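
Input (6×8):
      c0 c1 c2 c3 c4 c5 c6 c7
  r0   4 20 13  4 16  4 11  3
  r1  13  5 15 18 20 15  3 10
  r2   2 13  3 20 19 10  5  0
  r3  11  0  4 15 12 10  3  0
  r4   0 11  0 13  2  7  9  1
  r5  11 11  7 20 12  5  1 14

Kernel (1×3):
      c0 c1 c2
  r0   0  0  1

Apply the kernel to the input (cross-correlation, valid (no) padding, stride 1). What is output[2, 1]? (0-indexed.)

The receptive field on the input at this output position is [13 3 20]. Elementwise product with the kernel and sum: 20·1.

20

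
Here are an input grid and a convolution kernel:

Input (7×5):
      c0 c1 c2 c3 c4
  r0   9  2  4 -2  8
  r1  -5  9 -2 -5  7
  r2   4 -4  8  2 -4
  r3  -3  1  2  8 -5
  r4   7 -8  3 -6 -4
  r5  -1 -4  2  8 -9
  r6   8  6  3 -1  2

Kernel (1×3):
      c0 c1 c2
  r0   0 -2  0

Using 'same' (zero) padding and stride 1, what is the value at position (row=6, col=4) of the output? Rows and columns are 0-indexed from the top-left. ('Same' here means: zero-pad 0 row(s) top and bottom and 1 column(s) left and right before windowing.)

The receptive field on the zero-padded input at this output position is [-1 2 0]. Elementwise product with the kernel and sum: 2·-2.

-4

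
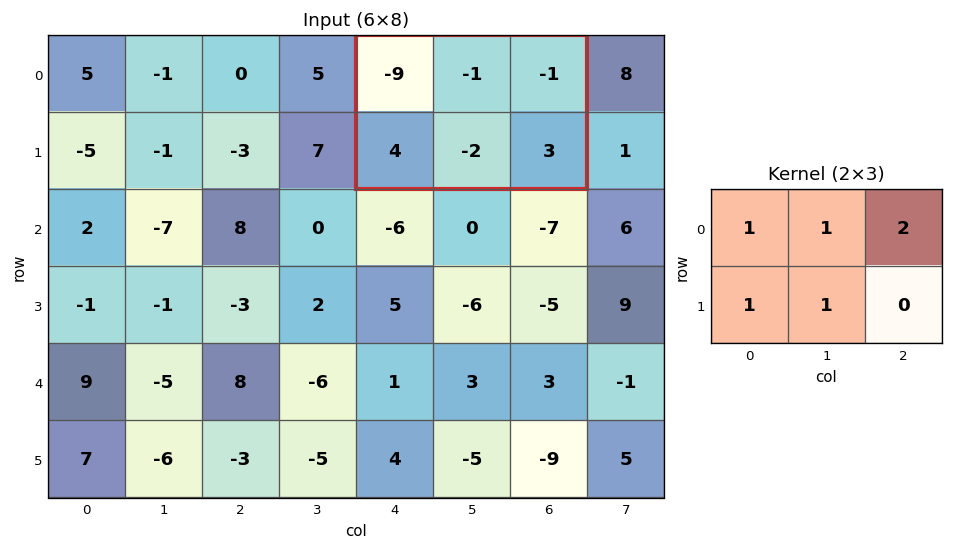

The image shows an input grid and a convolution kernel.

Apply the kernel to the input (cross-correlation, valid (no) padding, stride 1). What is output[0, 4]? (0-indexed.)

The receptive field on the input at this output position is [-9 -1 -1 / 4 -2 3]. Elementwise product with the kernel and sum: -9·1 + -1·1 + -1·2 + 4·1 + -2·1.

-10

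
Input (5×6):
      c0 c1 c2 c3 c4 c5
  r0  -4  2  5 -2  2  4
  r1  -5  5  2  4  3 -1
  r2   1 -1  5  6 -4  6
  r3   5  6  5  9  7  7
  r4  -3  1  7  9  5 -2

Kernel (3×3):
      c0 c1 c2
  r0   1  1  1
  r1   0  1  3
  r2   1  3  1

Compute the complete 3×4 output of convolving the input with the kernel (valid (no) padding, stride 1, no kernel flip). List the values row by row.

17 39 37 4
44 64 42 57
33 73 76 58

Output[0,0]: The receptive field on the input at this output position is [-4 2 5 / -5 5 2 / 1 -1 5]. Elementwise product with the kernel and sum: -4·1 + 2·1 + 5·1 + 5·1 + 2·3 + 1·1 + -1·3 + 5·1.
Output[0,1]: The receptive field on the input at this output position is [2 5 -2 / 5 2 4 / -1 5 6]. Elementwise product with the kernel and sum: 2·1 + 5·1 + -2·1 + 2·1 + 4·3 + -1·1 + 5·3 + 6·1.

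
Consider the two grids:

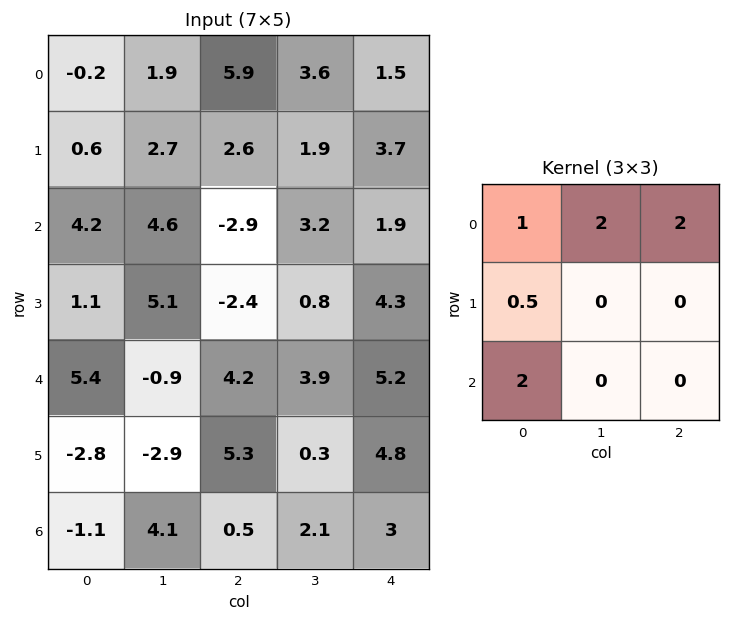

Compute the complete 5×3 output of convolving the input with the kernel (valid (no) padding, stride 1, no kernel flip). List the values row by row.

24.1 31.45 11.6
15.5 24.2 7.55
18.95 5.95 14.5
3.6 -4.35 20.5
8.4 22.05 26.05

Output[0,0]: The receptive field on the input at this output position is [-0.2 1.9 5.9 / 0.6 2.7 2.6 / 4.2 4.6 -2.9]. Elementwise product with the kernel and sum: -0.2·1 + 1.9·2 + 5.9·2 + 0.6·0.5 + 4.2·2.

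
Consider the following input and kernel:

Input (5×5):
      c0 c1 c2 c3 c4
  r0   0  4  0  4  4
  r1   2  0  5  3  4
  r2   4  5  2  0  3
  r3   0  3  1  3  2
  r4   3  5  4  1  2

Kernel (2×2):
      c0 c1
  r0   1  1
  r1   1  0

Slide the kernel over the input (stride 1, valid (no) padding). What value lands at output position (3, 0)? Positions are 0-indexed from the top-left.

6

The receptive field on the input at this output position is [0 3 / 3 5]. Elementwise product with the kernel and sum: 0·1 + 3·1 + 3·1.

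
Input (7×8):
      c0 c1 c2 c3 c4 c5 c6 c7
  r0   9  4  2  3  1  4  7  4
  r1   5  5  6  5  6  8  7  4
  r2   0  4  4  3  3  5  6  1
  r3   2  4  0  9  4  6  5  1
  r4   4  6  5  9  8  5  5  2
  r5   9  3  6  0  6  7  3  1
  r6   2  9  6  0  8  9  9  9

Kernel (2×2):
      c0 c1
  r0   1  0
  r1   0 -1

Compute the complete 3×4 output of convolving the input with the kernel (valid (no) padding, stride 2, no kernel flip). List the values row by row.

Output[0,0]: The receptive field on the input at this output position is [9 4 / 5 5]. Elementwise product with the kernel and sum: 9·1 + 5·-1.
Output[0,1]: The receptive field on the input at this output position is [2 3 / 6 5]. Elementwise product with the kernel and sum: 2·1 + 5·-1.

4 -3 -7 3
-4 -5 -3 5
1 5 1 4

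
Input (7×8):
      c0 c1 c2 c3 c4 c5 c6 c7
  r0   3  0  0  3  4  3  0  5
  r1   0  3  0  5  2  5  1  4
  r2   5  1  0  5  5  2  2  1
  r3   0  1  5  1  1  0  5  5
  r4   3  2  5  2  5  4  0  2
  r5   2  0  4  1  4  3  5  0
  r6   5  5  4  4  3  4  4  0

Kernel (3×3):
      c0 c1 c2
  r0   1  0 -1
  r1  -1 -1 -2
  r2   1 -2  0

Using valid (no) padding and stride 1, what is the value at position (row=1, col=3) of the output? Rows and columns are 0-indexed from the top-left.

The receptive field on the input at this output position is [5 2 5 / 5 5 2 / 1 1 0]. Elementwise product with the kernel and sum: 5·1 + 5·-1 + 5·-1 + 5·-1 + 2·-2 + 1·1 + 1·-2.

-15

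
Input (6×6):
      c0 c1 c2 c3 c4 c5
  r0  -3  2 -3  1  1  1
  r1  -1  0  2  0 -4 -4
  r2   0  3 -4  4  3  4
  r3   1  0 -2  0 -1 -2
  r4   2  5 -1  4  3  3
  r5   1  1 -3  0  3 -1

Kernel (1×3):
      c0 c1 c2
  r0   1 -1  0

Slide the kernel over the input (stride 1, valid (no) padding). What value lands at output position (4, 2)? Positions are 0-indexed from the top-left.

The receptive field on the input at this output position is [-1 4 3]. Elementwise product with the kernel and sum: -1·1 + 4·-1.

-5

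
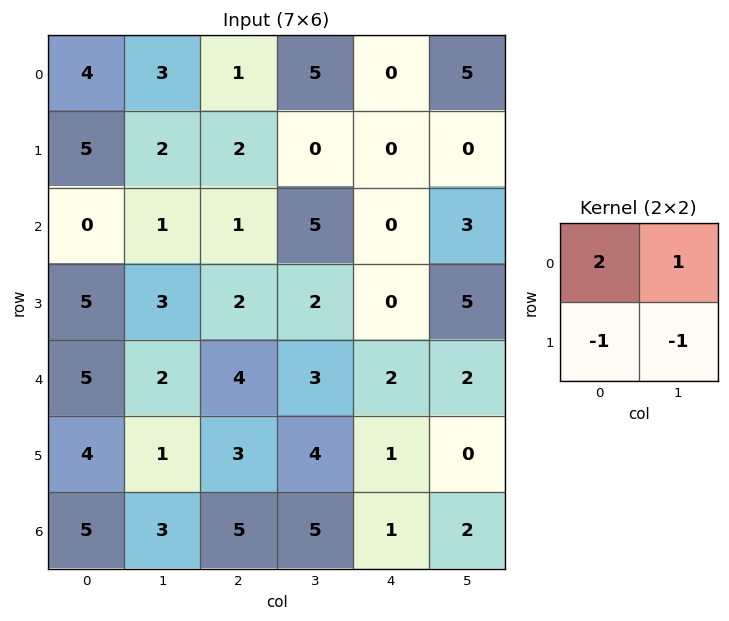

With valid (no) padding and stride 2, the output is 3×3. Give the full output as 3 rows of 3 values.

4 5 5
-7 3 -2
7 4 5

Output[0,0]: The receptive field on the input at this output position is [4 3 / 5 2]. Elementwise product with the kernel and sum: 4·2 + 3·1 + 5·-1 + 2·-1.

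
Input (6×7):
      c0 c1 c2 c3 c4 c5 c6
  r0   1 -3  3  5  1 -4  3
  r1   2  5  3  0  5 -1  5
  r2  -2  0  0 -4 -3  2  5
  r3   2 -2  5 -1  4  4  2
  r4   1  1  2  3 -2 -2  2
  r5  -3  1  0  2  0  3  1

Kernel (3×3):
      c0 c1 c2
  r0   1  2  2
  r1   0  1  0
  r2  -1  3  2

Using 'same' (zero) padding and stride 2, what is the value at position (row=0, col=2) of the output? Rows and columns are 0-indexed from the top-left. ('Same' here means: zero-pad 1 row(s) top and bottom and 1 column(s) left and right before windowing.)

The receptive field on the zero-padded input at this output position is [0 0 0 / 5 1 -4 / 0 5 -1]. Elementwise product with the kernel and sum: 0·1 + 0·2 + 0·2 + 1·1 + 0·-1 + 5·3 + -1·2.

14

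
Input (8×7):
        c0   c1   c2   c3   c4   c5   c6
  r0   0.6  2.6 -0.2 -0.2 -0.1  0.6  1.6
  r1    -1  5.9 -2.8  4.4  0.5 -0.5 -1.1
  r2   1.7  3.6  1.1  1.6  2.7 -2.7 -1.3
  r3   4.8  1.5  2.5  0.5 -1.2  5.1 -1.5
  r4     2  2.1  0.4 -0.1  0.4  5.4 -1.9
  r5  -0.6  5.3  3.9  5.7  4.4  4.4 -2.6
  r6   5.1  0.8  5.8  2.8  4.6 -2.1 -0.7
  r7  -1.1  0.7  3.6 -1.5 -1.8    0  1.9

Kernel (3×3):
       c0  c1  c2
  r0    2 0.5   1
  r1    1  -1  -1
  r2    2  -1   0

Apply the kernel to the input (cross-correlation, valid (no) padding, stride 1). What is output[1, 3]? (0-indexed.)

The receptive field on the input at this output position is [4.4 0.5 -0.5 / 1.6 2.7 -2.7 / 0.5 -1.2 5.1]. Elementwise product with the kernel and sum: 4.4·2 + 0.5·0.5 + -0.5·1 + 1.6·1 + 2.7·-1 + -2.7·-1 + 0.5·2 + -1.2·-1.

12.35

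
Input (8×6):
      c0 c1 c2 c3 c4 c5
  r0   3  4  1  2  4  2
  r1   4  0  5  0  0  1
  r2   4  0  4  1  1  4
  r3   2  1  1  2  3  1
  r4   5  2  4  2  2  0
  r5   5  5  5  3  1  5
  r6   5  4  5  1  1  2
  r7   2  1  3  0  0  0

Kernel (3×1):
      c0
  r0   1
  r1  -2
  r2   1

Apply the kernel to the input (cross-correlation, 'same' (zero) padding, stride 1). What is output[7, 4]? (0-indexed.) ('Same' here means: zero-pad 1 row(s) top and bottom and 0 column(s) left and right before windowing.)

The receptive field on the zero-padded input at this output position is [1 / 0 / 0]. Elementwise product with the kernel and sum: 1·1 + 0·-2 + 0·1.

1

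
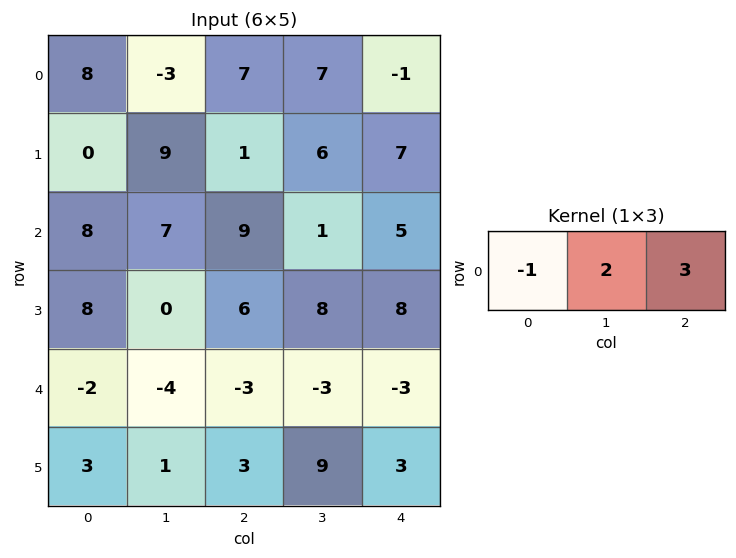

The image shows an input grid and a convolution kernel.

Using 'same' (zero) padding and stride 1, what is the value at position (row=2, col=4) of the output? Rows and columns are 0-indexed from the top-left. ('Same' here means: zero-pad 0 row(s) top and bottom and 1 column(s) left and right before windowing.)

9

The receptive field on the zero-padded input at this output position is [1 5 0]. Elementwise product with the kernel and sum: 1·-1 + 5·2 + 0·3.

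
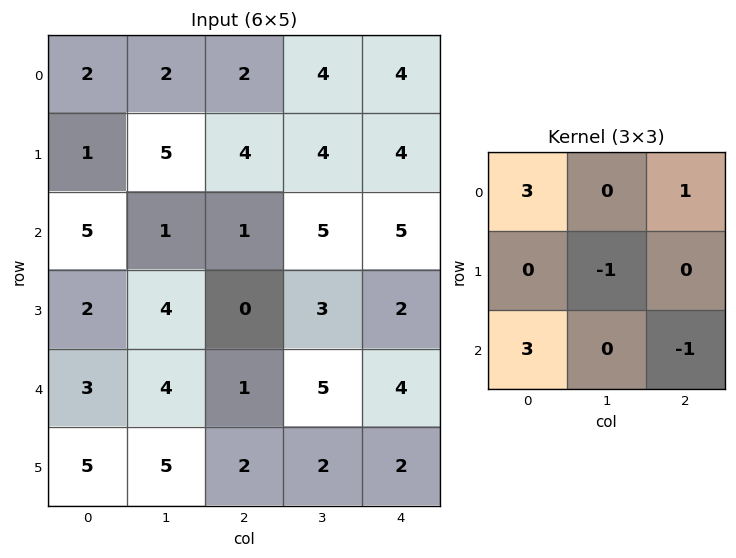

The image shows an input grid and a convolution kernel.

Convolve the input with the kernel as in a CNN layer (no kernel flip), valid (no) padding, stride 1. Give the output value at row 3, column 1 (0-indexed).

The receptive field on the input at this output position is [4 0 3 / 4 1 5 / 5 2 2]. Elementwise product with the kernel and sum: 4·3 + 3·1 + 1·-1 + 5·3 + 2·-1.

27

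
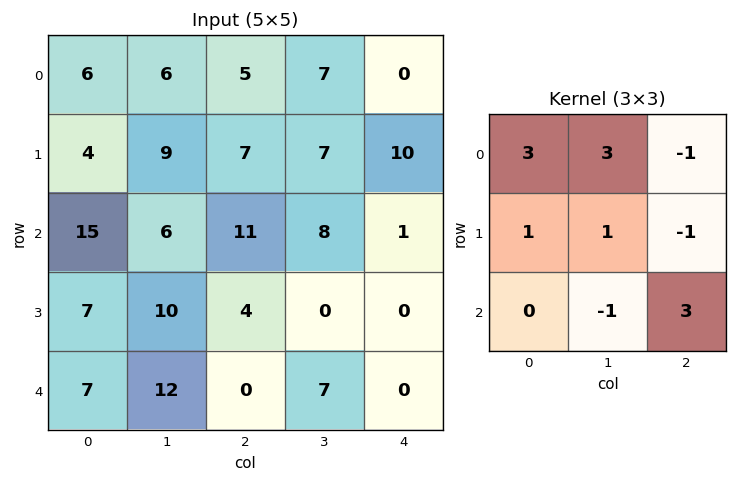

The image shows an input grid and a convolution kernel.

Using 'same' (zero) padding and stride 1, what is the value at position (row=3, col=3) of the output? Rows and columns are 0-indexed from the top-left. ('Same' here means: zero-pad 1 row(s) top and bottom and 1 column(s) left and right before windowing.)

53

The receptive field on the zero-padded input at this output position is [11 8 1 / 4 0 0 / 0 7 0]. Elementwise product with the kernel and sum: 11·3 + 8·3 + 1·-1 + 4·1 + 0·1 + 0·-1 + 7·-1 + 0·3.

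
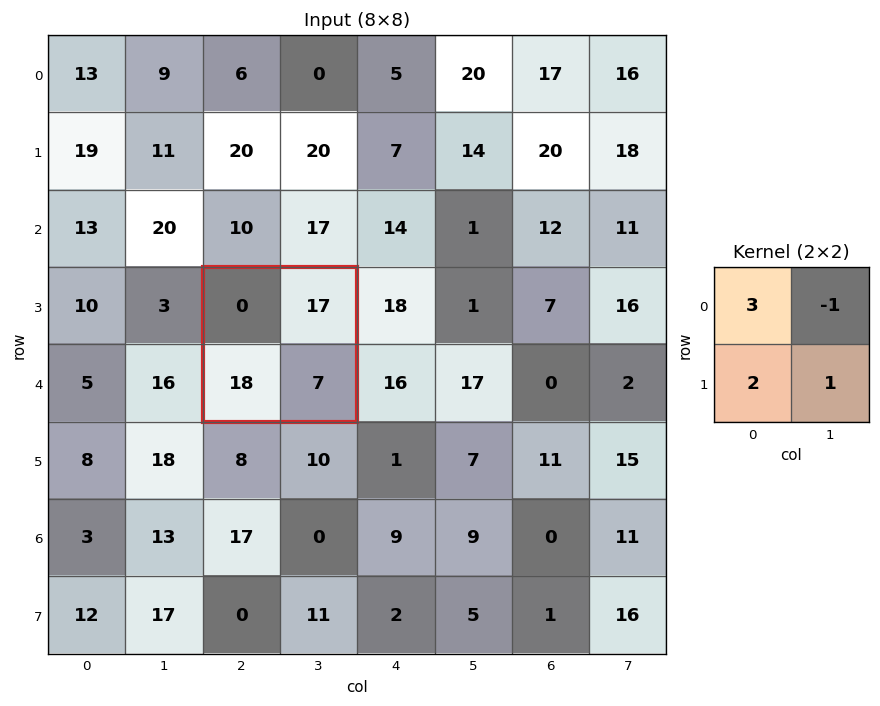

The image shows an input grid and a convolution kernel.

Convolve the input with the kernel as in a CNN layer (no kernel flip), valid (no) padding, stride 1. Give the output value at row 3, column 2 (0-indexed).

26

The receptive field on the input at this output position is [0 17 / 18 7]. Elementwise product with the kernel and sum: 0·3 + 17·-1 + 18·2 + 7·1.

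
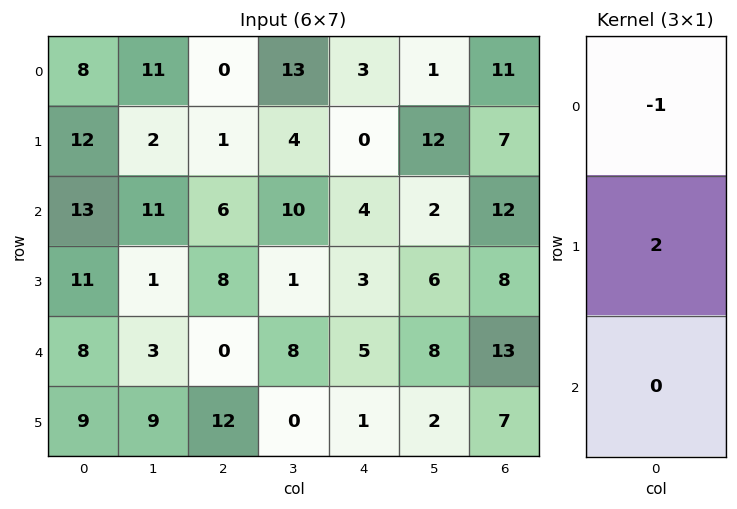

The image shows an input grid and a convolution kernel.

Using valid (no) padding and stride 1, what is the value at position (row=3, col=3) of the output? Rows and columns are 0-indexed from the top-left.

15

The receptive field on the input at this output position is [1 / 8 / 0]. Elementwise product with the kernel and sum: 1·-1 + 8·2.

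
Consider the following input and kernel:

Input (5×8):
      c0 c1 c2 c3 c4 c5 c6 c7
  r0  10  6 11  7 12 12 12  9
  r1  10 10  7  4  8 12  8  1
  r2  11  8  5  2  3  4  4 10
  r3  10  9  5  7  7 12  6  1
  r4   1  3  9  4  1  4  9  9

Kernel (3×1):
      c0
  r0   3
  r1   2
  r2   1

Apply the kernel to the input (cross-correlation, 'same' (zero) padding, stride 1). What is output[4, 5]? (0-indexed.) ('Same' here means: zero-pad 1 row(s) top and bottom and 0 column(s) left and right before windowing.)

The receptive field on the zero-padded input at this output position is [12 / 4 / 0]. Elementwise product with the kernel and sum: 12·3 + 4·2 + 0·1.

44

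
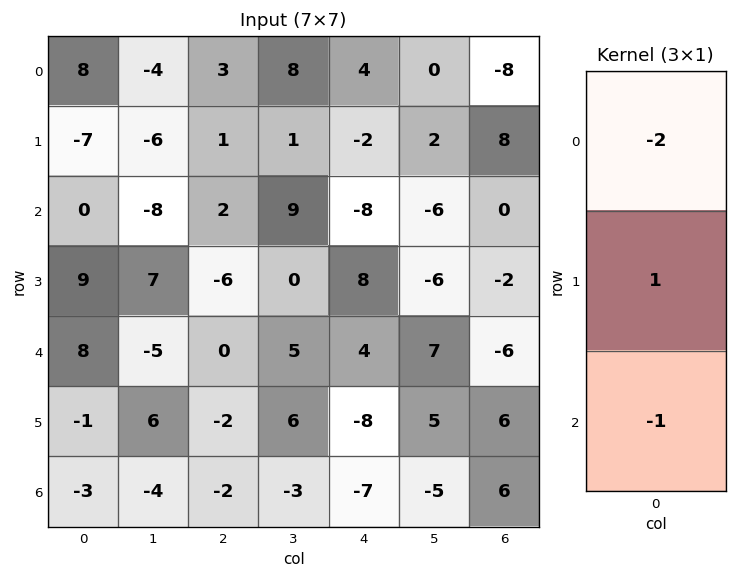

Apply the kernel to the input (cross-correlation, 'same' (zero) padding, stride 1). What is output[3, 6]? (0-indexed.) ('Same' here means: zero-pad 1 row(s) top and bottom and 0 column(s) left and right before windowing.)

4

The receptive field on the zero-padded input at this output position is [0 / -2 / -6]. Elementwise product with the kernel and sum: 0·-2 + -2·1 + -6·-1.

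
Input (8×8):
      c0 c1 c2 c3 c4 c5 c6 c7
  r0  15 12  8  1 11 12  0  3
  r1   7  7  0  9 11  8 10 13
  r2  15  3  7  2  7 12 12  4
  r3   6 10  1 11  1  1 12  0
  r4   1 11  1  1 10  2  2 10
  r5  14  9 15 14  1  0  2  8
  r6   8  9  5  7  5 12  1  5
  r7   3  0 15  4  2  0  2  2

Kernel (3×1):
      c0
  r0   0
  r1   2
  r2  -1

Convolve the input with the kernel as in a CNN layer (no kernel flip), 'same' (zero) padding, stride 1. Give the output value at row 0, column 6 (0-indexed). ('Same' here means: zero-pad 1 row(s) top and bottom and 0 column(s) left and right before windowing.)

The receptive field on the zero-padded input at this output position is [0 / 0 / 10]. Elementwise product with the kernel and sum: 0·2 + 10·-1.

-10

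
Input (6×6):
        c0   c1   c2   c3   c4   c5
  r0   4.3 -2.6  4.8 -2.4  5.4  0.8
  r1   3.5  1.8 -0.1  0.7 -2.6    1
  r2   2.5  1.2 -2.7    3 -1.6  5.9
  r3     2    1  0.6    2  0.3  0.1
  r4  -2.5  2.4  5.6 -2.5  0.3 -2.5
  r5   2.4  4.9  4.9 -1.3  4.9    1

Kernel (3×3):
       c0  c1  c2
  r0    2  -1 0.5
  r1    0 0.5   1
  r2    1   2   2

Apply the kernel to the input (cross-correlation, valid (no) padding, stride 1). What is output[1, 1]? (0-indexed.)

The receptive field on the input at this output position is [1.8 -0.1 0.7 / 1.2 -2.7 3 / 1 0.6 2]. Elementwise product with the kernel and sum: 1.8·2 + -0.1·-1 + 0.7·0.5 + -2.7·0.5 + 3·1 + 1·1 + 0.6·2 + 2·2.

11.9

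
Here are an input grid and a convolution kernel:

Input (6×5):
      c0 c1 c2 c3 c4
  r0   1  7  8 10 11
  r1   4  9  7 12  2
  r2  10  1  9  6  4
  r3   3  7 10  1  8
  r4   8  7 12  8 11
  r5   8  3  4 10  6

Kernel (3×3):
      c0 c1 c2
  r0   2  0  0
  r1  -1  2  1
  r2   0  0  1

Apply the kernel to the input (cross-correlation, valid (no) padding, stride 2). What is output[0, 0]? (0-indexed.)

32

The receptive field on the input at this output position is [1 7 8 / 4 9 7 / 10 1 9]. Elementwise product with the kernel and sum: 1·2 + 4·-1 + 9·2 + 7·1 + 9·1.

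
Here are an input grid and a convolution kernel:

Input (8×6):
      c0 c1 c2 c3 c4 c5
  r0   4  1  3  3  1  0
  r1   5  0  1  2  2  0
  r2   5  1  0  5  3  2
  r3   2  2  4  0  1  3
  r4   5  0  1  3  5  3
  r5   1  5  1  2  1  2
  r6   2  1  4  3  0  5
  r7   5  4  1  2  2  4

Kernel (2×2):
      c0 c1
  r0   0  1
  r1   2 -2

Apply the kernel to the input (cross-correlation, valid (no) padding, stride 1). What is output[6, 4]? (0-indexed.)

The receptive field on the input at this output position is [0 5 / 2 4]. Elementwise product with the kernel and sum: 5·1 + 2·2 + 4·-2.

1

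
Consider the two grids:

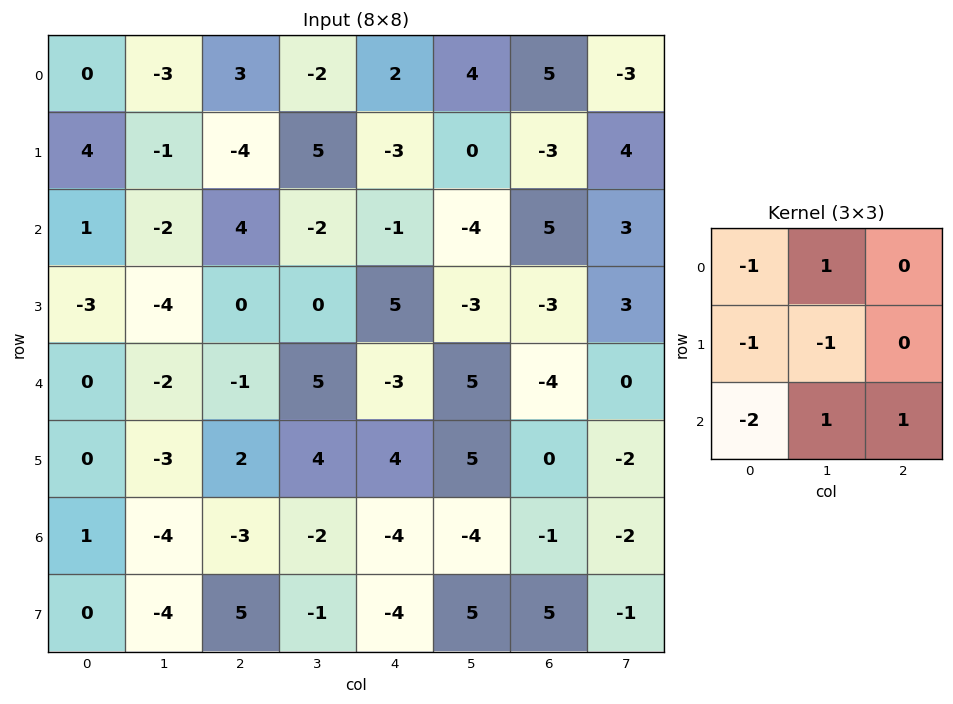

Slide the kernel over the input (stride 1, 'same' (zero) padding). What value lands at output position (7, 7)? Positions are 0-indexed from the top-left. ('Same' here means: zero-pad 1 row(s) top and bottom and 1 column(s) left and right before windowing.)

-5

The receptive field on the zero-padded input at this output position is [-1 -2 0 / 5 -1 0 / 0 0 0]. Elementwise product with the kernel and sum: -1·-1 + -2·1 + 5·-1 + -1·-1 + 0·-2 + 0·1 + 0·1.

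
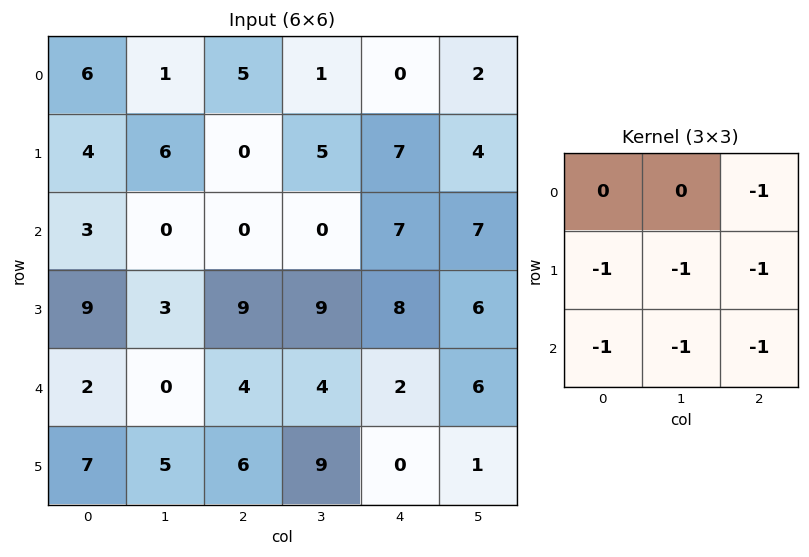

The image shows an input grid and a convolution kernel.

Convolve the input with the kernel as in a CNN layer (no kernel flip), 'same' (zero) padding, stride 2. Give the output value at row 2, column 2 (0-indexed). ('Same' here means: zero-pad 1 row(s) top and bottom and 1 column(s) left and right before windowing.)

-28

The receptive field on the zero-padded input at this output position is [9 8 6 / 4 2 6 / 9 0 1]. Elementwise product with the kernel and sum: 6·-1 + 4·-1 + 2·-1 + 6·-1 + 9·-1 + 0·-1 + 1·-1.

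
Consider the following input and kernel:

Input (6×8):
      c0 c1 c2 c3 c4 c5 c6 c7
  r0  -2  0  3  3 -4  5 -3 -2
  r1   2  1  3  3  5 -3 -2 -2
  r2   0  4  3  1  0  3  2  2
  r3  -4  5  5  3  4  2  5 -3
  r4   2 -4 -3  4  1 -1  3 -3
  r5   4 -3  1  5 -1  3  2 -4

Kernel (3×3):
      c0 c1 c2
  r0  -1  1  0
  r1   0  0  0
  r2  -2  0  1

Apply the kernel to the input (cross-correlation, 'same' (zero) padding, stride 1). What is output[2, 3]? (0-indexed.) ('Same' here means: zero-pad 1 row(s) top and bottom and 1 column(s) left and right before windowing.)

The receptive field on the zero-padded input at this output position is [3 3 5 / 3 1 0 / 5 3 4]. Elementwise product with the kernel and sum: 3·-1 + 3·1 + 5·-2 + 4·1.

-6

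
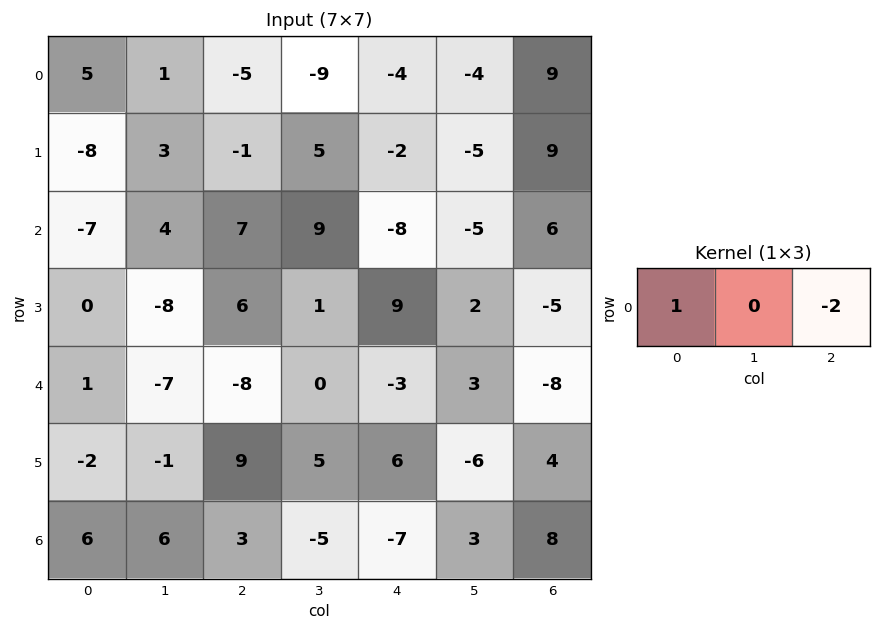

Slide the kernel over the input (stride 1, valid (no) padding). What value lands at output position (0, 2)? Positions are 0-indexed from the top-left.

The receptive field on the input at this output position is [-5 -9 -4]. Elementwise product with the kernel and sum: -5·1 + -4·-2.

3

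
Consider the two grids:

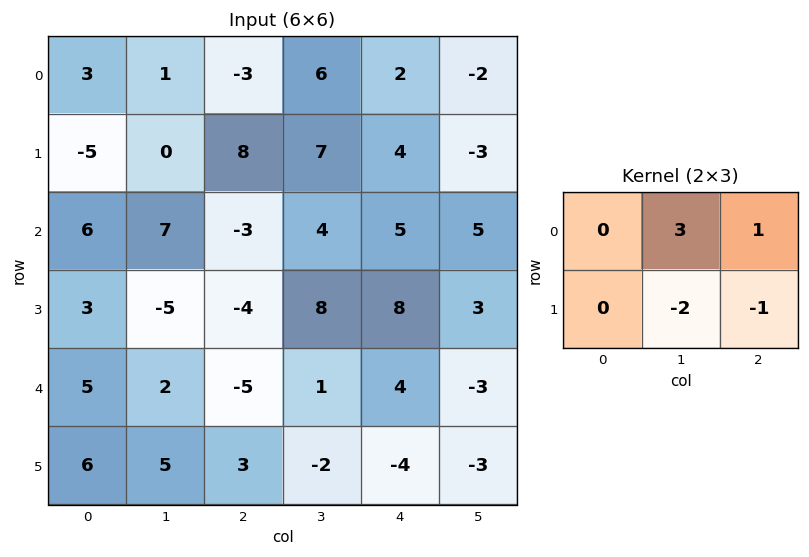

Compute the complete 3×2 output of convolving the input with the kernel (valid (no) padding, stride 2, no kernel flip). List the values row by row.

Output[0,0]: The receptive field on the input at this output position is [3 1 -3 / -5 0 8]. Elementwise product with the kernel and sum: 1·3 + -3·1 + 0·-2 + 8·-1.
Output[0,1]: The receptive field on the input at this output position is [-3 6 2 / 8 7 4]. Elementwise product with the kernel and sum: 6·3 + 2·1 + 7·-2 + 4·-1.

-8 2
32 -7
-12 15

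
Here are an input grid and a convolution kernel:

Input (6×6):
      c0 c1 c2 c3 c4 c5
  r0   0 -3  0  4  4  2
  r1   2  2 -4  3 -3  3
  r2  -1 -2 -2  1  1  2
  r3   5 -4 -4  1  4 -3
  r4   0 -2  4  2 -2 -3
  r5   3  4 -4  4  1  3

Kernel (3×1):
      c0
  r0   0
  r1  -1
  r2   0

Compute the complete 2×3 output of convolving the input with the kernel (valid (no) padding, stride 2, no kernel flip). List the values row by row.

-2 4 3
-5 4 -4

Output[0,0]: The receptive field on the input at this output position is [0 / 2 / -1]. Elementwise product with the kernel and sum: 2·-1.
Output[0,1]: The receptive field on the input at this output position is [0 / -4 / -2]. Elementwise product with the kernel and sum: -4·-1.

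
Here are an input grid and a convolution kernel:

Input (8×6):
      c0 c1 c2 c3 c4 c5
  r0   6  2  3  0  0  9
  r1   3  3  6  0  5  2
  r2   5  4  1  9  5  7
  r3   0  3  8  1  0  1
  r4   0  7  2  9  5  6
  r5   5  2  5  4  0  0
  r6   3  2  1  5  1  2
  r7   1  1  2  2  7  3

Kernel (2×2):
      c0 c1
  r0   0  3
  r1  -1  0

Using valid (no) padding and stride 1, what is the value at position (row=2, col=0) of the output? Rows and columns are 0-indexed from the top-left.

The receptive field on the input at this output position is [5 4 / 0 3]. Elementwise product with the kernel and sum: 4·3 + 0·-1.

12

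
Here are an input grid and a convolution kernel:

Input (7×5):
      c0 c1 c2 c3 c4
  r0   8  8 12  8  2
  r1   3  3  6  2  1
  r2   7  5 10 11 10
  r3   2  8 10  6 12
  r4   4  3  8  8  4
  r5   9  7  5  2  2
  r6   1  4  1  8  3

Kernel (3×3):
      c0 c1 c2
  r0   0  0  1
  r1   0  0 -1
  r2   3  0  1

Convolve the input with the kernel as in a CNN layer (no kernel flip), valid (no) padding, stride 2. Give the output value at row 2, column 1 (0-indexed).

8

The receptive field on the input at this output position is [8 8 4 / 5 2 2 / 1 8 3]. Elementwise product with the kernel and sum: 4·1 + 2·-1 + 1·3 + 3·1.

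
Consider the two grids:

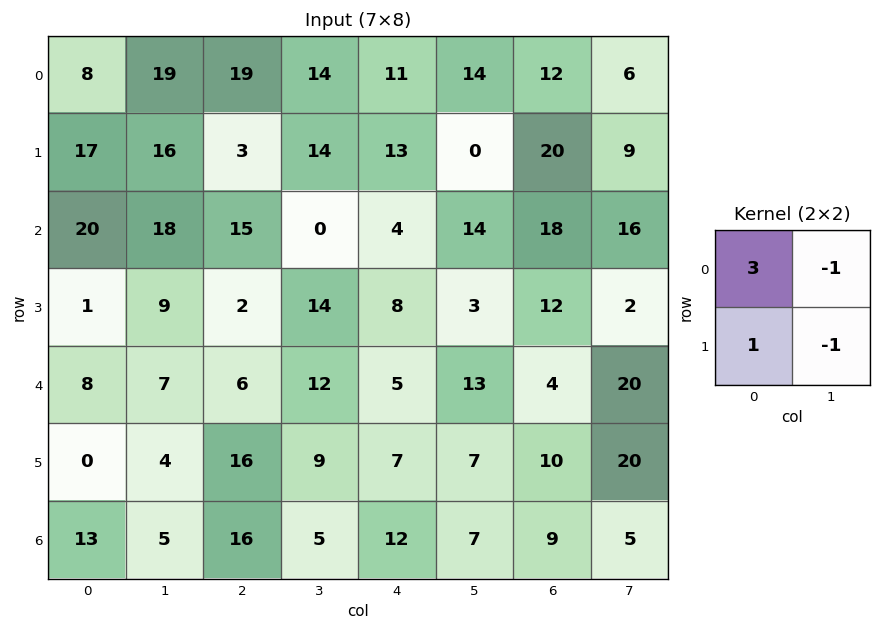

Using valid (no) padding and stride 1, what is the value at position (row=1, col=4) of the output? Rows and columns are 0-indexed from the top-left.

29

The receptive field on the input at this output position is [13 0 / 4 14]. Elementwise product with the kernel and sum: 13·3 + 0·-1 + 4·1 + 14·-1.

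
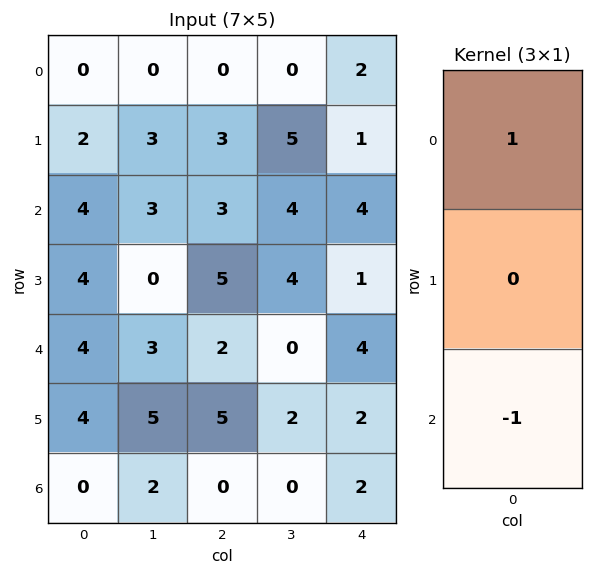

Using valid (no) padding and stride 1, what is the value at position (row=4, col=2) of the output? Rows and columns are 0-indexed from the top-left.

2

The receptive field on the input at this output position is [2 / 5 / 0]. Elementwise product with the kernel and sum: 2·1 + 0·-1.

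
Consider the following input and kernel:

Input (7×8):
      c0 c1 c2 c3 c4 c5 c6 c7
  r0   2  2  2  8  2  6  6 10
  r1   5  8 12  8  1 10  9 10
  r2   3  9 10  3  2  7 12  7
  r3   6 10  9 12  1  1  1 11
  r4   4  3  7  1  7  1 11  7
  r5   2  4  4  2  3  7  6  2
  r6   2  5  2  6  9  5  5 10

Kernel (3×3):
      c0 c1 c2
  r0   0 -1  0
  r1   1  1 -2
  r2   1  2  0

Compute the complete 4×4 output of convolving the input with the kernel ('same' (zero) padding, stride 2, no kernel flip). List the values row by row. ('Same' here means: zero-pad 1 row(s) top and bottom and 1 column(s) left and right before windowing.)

Output[0,0]: The receptive field on the zero-padded input at this output position is [0 0 0 / 0 2 2 / 0 5 8]. Elementwise product with the kernel and sum: 0·-1 + 0·1 + 2·1 + 2·-2 + 0·1 + 5·2.
Output[0,1]: The receptive field on the zero-padded input at this output position is [0 0 0 / 2 2 8 / 8 12 8]. Elementwise product with the kernel and sum: 0·-1 + 2·1 + 2·1 + 8·-2 + 8·1 + 12·2.

8 20 8 20
-8 29 4 -1
-4 11 13 16
-10 -9 2 -16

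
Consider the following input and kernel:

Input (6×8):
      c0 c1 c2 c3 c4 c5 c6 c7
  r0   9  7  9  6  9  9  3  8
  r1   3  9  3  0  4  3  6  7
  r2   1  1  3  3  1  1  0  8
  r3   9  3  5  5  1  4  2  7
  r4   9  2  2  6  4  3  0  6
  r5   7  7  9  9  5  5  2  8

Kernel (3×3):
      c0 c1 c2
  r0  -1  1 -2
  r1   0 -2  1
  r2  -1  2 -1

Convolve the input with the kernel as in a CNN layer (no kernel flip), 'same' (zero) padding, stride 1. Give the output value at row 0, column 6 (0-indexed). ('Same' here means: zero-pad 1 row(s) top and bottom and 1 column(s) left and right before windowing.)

The receptive field on the zero-padded input at this output position is [0 0 0 / 9 3 8 / 3 6 7]. Elementwise product with the kernel and sum: 0·-1 + 0·1 + 0·-2 + 3·-2 + 8·1 + 3·-1 + 6·2 + 7·-1.

4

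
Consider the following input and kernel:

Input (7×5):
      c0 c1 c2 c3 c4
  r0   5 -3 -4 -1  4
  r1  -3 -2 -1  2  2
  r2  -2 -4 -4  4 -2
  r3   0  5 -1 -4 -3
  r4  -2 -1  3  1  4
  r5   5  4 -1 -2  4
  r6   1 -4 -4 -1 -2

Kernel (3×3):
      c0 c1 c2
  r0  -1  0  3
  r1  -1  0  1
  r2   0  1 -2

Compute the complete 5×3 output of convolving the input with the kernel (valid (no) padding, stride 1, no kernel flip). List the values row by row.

-11 -8 27
5 23 11
-18 8 -11
8 -12 -17
9 -4 17

Output[0,0]: The receptive field on the input at this output position is [5 -3 -4 / -3 -2 -1 / -2 -4 -4]. Elementwise product with the kernel and sum: 5·-1 + -4·3 + -3·-1 + -1·1 + -4·1 + -4·-2.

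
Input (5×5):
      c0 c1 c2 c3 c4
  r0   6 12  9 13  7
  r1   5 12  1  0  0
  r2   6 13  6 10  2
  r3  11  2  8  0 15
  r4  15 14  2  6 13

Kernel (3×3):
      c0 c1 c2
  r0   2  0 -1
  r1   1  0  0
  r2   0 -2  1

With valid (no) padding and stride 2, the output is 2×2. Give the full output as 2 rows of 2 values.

Output[0,0]: The receptive field on the input at this output position is [6 12 9 / 5 12 1 / 6 13 6]. Elementwise product with the kernel and sum: 6·2 + 9·-1 + 5·1 + 13·-2 + 6·1.

-12 -6
-9 19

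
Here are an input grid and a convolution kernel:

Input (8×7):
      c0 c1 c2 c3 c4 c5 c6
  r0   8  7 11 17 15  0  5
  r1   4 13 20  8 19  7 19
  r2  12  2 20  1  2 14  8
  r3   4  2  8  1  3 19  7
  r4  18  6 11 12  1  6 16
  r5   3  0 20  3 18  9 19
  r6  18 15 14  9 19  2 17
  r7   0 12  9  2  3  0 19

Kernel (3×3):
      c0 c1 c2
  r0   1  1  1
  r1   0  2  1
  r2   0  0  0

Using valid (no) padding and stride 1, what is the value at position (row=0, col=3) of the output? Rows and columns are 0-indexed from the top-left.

The receptive field on the input at this output position is [17 15 0 / 8 19 7 / 1 2 14]. Elementwise product with the kernel and sum: 17·1 + 15·1 + 0·1 + 19·2 + 7·1.

77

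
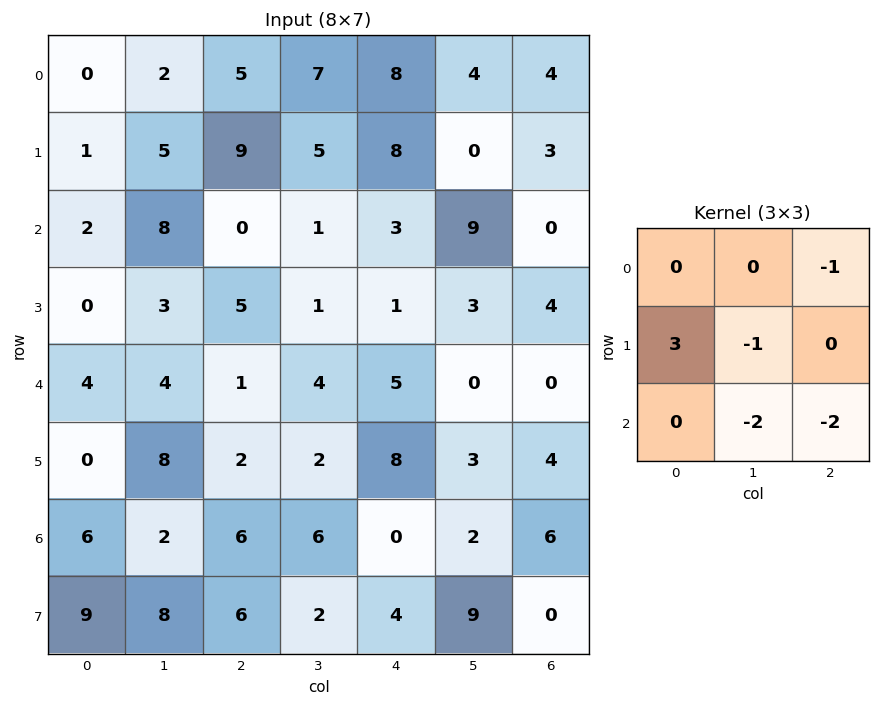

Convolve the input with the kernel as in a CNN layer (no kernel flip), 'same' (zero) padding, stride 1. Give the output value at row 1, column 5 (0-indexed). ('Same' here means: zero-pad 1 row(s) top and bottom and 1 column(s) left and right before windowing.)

2

The receptive field on the zero-padded input at this output position is [8 4 4 / 8 0 3 / 3 9 0]. Elementwise product with the kernel and sum: 4·-1 + 8·3 + 0·-1 + 9·-2 + 0·-2.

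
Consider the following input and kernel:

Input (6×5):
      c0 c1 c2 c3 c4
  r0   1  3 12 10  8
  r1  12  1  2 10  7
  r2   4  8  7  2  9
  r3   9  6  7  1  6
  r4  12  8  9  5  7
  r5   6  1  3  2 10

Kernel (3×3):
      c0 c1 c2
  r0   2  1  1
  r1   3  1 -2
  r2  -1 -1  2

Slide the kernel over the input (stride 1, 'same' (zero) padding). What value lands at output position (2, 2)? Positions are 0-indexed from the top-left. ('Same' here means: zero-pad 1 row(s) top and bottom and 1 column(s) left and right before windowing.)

30

The receptive field on the zero-padded input at this output position is [1 2 10 / 8 7 2 / 6 7 1]. Elementwise product with the kernel and sum: 1·2 + 2·1 + 10·1 + 8·3 + 7·1 + 2·-2 + 6·-1 + 7·-1 + 1·2.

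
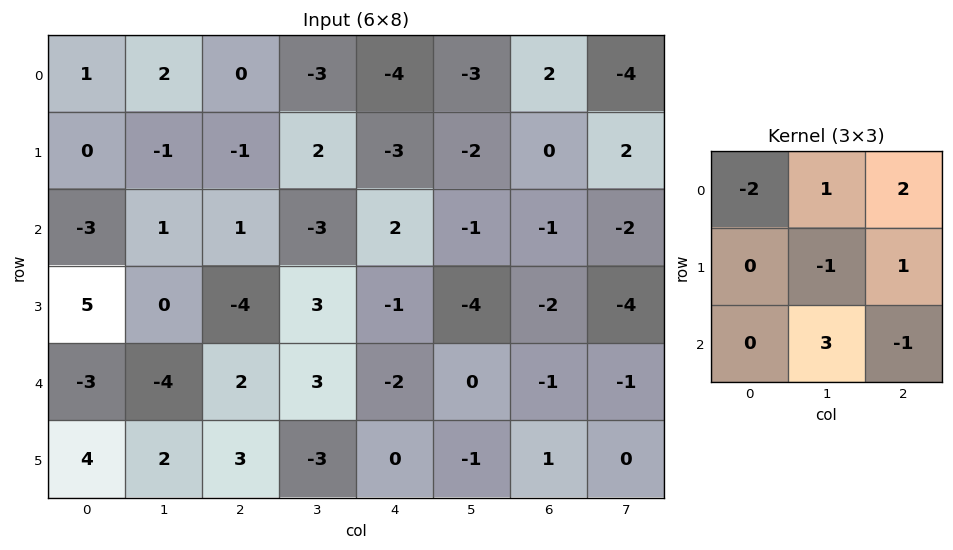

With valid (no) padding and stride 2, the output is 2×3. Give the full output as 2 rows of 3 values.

2 -27 9
-9 6 -4

Output[0,0]: The receptive field on the input at this output position is [1 2 0 / 0 -1 -1 / -3 1 1]. Elementwise product with the kernel and sum: 1·-2 + 2·1 + 0·2 + -1·-1 + -1·1 + 1·3 + 1·-1.
Output[0,1]: The receptive field on the input at this output position is [0 -3 -4 / -1 2 -3 / 1 -3 2]. Elementwise product with the kernel and sum: 0·-2 + -3·1 + -4·2 + 2·-1 + -3·1 + -3·3 + 2·-1.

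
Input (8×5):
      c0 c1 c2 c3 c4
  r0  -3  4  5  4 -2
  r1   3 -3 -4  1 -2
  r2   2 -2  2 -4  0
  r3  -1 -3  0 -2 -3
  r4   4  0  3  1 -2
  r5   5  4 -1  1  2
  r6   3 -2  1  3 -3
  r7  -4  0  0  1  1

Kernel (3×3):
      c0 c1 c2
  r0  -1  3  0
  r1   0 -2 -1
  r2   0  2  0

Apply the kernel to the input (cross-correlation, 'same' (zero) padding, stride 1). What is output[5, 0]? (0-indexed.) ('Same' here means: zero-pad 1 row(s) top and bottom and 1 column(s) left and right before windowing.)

4

The receptive field on the zero-padded input at this output position is [0 4 0 / 0 5 4 / 0 3 -2]. Elementwise product with the kernel and sum: 0·-1 + 4·3 + 5·-2 + 4·-1 + 3·2.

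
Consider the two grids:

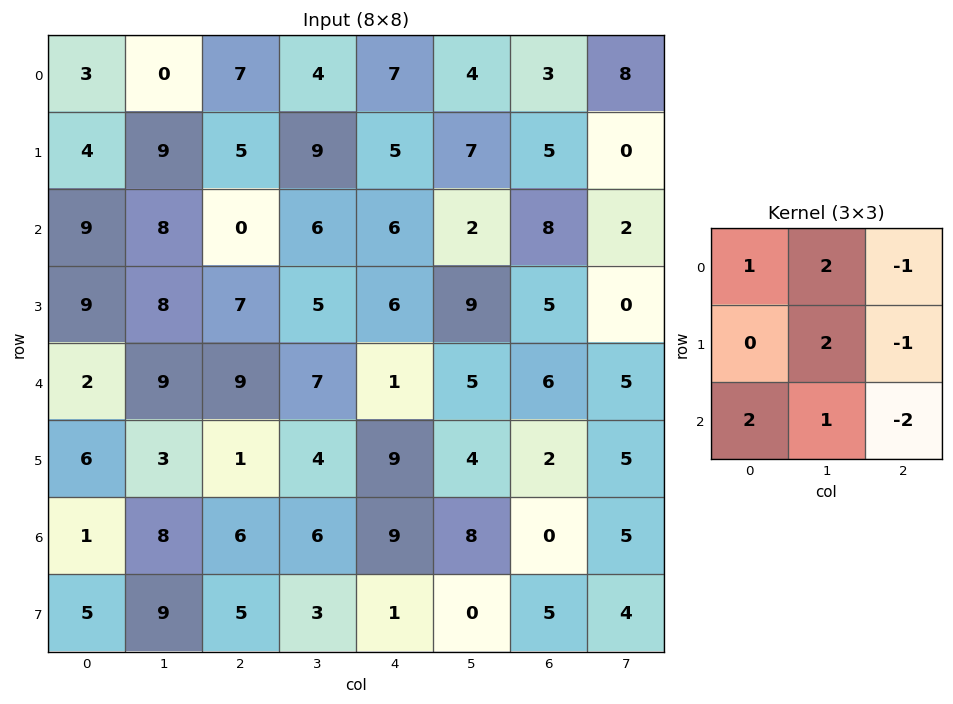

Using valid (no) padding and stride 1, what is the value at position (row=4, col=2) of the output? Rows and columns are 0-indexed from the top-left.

The receptive field on the input at this output position is [9 7 1 / 1 4 9 / 6 6 9]. Elementwise product with the kernel and sum: 9·1 + 7·2 + 1·-1 + 4·2 + 9·-1 + 6·2 + 6·1 + 9·-2.

21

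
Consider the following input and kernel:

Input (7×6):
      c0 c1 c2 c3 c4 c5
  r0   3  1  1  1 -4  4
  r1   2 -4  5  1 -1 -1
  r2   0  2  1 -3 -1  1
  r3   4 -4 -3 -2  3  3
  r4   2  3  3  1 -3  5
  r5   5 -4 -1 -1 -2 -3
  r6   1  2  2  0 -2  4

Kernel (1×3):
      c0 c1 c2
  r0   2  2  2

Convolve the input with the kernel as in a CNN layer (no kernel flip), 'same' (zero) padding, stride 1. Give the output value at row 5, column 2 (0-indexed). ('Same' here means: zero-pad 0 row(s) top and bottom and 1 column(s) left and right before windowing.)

-12

The receptive field on the zero-padded input at this output position is [-4 -1 -1]. Elementwise product with the kernel and sum: -4·2 + -1·2 + -1·2.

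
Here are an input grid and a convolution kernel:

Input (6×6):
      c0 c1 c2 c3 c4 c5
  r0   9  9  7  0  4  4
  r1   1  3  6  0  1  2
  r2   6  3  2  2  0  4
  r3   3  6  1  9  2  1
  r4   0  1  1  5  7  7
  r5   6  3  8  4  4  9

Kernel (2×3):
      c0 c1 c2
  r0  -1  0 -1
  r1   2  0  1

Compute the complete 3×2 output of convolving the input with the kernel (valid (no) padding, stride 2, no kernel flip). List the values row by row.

Output[0,0]: The receptive field on the input at this output position is [9 9 7 / 1 3 6]. Elementwise product with the kernel and sum: 9·-1 + 7·-1 + 1·2 + 6·1.

-8 2
-1 2
19 12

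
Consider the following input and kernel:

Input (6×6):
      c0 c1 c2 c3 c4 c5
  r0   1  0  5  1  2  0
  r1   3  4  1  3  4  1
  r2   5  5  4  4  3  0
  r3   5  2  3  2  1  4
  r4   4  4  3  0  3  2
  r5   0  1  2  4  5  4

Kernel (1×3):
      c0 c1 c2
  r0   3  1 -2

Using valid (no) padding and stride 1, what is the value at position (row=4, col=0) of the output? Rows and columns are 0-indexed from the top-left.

10

The receptive field on the input at this output position is [4 4 3]. Elementwise product with the kernel and sum: 4·3 + 4·1 + 3·-2.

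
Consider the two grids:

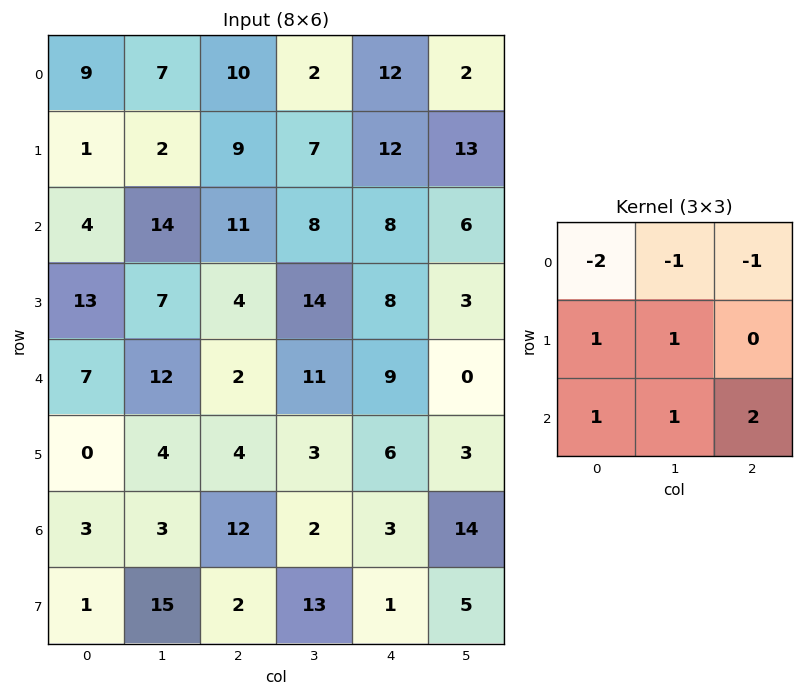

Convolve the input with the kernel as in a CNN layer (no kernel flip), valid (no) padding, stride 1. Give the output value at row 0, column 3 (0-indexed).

29

The receptive field on the input at this output position is [2 12 2 / 7 12 13 / 8 8 6]. Elementwise product with the kernel and sum: 2·-2 + 12·-1 + 2·-1 + 7·1 + 12·1 + 8·1 + 8·1 + 6·2.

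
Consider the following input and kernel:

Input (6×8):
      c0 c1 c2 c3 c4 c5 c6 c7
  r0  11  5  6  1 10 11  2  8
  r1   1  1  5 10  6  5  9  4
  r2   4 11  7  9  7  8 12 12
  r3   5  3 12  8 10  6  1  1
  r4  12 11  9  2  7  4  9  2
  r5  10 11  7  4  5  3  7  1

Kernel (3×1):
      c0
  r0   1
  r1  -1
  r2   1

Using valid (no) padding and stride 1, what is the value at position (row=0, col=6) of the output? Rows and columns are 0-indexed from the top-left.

5

The receptive field on the input at this output position is [2 / 9 / 12]. Elementwise product with the kernel and sum: 2·1 + 9·-1 + 12·1.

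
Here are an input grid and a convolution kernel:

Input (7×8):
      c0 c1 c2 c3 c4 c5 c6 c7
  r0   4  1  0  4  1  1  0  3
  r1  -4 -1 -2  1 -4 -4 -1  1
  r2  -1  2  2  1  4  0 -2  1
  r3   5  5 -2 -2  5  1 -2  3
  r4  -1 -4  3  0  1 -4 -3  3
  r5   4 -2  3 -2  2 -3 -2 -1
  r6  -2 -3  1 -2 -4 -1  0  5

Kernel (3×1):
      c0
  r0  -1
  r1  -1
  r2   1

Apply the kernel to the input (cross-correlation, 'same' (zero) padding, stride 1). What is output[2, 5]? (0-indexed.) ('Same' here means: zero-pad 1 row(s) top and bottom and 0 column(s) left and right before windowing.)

The receptive field on the zero-padded input at this output position is [-4 / 0 / 1]. Elementwise product with the kernel and sum: -4·-1 + 0·-1 + 1·1.

5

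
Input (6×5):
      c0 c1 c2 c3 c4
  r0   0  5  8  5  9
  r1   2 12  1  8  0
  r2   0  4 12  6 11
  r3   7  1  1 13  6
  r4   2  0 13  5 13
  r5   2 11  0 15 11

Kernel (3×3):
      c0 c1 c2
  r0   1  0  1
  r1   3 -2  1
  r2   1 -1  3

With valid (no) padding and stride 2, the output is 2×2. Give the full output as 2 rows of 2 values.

23 43
73 53

Output[0,0]: The receptive field on the input at this output position is [0 5 8 / 2 12 1 / 0 4 12]. Elementwise product with the kernel and sum: 0·1 + 8·1 + 2·3 + 12·-2 + 1·1 + 0·1 + 4·-1 + 12·3.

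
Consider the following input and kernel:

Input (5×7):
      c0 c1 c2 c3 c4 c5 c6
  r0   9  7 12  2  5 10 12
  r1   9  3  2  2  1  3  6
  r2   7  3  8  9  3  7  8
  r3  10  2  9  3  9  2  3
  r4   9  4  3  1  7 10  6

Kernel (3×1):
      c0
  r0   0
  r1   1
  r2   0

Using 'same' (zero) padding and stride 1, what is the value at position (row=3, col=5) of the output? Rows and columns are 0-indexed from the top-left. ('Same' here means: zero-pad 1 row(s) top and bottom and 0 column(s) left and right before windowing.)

The receptive field on the zero-padded input at this output position is [7 / 2 / 10]. Elementwise product with the kernel and sum: 2·1.

2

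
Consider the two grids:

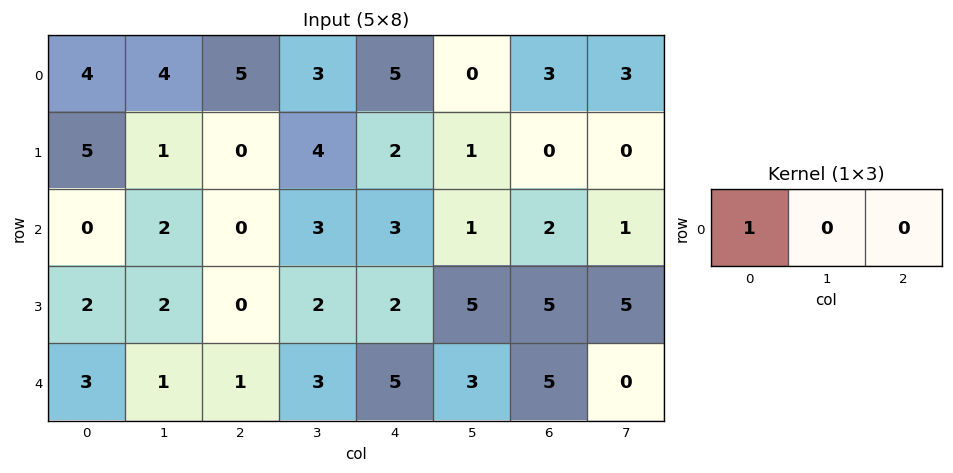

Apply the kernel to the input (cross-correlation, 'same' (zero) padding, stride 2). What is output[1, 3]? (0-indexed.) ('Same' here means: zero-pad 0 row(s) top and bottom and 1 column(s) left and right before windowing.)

The receptive field on the zero-padded input at this output position is [1 2 1]. Elementwise product with the kernel and sum: 1·1.

1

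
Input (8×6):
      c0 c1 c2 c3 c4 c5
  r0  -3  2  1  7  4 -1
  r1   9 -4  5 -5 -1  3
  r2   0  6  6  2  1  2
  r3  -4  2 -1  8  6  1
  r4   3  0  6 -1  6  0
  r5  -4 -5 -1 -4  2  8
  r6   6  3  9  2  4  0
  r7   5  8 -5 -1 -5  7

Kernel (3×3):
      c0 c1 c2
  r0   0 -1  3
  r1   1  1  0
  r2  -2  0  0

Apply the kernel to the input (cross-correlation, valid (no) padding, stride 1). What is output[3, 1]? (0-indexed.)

The receptive field on the input at this output position is [2 -1 8 / 0 6 -1 / -5 -1 -4]. Elementwise product with the kernel and sum: -1·-1 + 8·3 + 0·1 + 6·1 + -5·-2.

41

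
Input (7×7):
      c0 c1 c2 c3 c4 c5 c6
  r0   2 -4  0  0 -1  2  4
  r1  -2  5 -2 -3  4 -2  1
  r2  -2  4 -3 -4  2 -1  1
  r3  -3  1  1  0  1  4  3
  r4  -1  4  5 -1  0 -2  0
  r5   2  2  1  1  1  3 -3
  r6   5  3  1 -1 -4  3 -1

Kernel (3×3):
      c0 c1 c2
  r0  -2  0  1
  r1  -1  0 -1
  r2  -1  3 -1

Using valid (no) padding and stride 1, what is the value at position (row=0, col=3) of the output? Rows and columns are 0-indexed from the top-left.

The receptive field on the input at this output position is [0 -1 2 / -3 4 -2 / -4 2 -1]. Elementwise product with the kernel and sum: 0·-2 + 2·1 + -3·-1 + -2·-1 + -4·-1 + 2·3 + -1·-1.

18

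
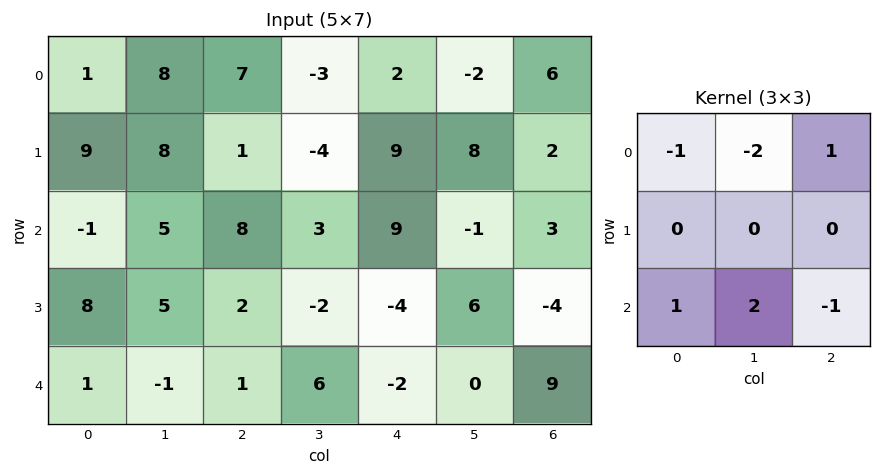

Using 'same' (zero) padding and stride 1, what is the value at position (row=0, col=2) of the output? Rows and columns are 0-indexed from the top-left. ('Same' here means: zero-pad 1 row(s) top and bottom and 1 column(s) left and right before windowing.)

14

The receptive field on the zero-padded input at this output position is [0 0 0 / 8 7 -3 / 8 1 -4]. Elementwise product with the kernel and sum: 0·-1 + 0·-2 + 0·1 + 8·1 + 1·2 + -4·-1.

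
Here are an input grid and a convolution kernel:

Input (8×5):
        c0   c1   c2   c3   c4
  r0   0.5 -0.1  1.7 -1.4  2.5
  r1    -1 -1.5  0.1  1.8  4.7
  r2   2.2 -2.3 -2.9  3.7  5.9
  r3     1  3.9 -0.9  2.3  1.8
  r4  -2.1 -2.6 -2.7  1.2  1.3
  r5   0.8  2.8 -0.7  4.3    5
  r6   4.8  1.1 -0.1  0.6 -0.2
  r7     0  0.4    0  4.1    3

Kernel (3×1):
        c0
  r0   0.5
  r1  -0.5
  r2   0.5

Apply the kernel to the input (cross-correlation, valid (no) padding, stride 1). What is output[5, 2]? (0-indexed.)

-0.3

The receptive field on the input at this output position is [-0.7 / -0.1 / 0]. Elementwise product with the kernel and sum: -0.7·0.5 + -0.1·-0.5 + 0·0.5.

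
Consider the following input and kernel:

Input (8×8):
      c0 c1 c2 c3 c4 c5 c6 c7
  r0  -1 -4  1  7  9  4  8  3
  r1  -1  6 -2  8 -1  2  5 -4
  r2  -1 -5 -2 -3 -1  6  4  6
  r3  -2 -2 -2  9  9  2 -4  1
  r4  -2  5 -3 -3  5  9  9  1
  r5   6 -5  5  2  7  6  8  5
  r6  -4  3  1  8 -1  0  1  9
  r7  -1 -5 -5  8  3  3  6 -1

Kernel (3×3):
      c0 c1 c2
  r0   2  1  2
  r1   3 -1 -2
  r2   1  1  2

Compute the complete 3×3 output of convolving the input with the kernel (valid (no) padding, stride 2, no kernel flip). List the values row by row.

Output[0,0]: The receptive field on the input at this output position is [-1 -4 1 / -1 6 -2 / -1 -5 -2]. Elementwise product with the kernel and sum: -1·2 + -4·1 + 1·2 + -1·3 + 6·-1 + -2·-2 + -1·1 + -5·1 + -2·2.
Output[0,1]: The receptive field on the input at this output position is [1 7 9 / -2 8 -1 / -2 -3 -1]. Elementwise product with the kernel and sum: 1·2 + 7·1 + 9·2 + -2·3 + 8·-1 + -1·-2 + -2·1 + -3·1 + -1·2.

-19 8 36
-14 -38 77
9 7 37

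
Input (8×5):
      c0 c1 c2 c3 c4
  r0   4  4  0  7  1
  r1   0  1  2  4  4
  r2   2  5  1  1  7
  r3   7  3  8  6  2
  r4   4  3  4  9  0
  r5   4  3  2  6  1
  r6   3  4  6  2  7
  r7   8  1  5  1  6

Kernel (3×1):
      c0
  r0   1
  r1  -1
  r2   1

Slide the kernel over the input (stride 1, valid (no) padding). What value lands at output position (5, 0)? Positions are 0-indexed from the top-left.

The receptive field on the input at this output position is [4 / 3 / 8]. Elementwise product with the kernel and sum: 4·1 + 3·-1 + 8·1.

9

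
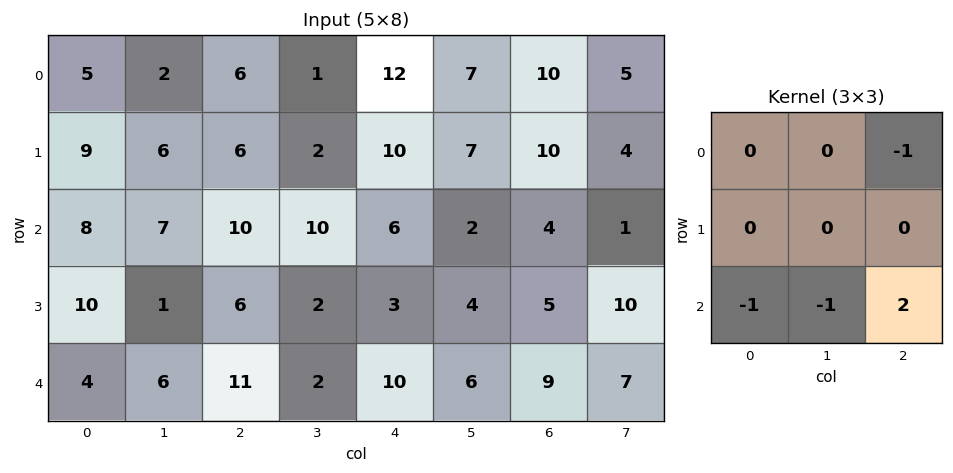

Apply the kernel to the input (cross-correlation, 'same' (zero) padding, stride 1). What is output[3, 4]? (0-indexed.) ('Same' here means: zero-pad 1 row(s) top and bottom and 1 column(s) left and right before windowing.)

The receptive field on the zero-padded input at this output position is [10 6 2 / 2 3 4 / 2 10 6]. Elementwise product with the kernel and sum: 2·-1 + 2·-1 + 10·-1 + 6·2.

-2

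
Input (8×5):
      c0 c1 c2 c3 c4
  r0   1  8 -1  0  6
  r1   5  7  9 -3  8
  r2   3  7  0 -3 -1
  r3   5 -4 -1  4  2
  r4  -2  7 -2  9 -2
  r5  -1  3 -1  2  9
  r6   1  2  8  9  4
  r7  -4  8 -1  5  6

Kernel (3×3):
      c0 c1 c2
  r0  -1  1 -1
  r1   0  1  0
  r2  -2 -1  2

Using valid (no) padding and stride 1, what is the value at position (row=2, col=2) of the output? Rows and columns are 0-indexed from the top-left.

The receptive field on the input at this output position is [0 -3 -1 / -1 4 2 / -2 9 -2]. Elementwise product with the kernel and sum: 0·-1 + -3·1 + -1·-1 + 4·1 + -2·-2 + 9·-1 + -2·2.

-7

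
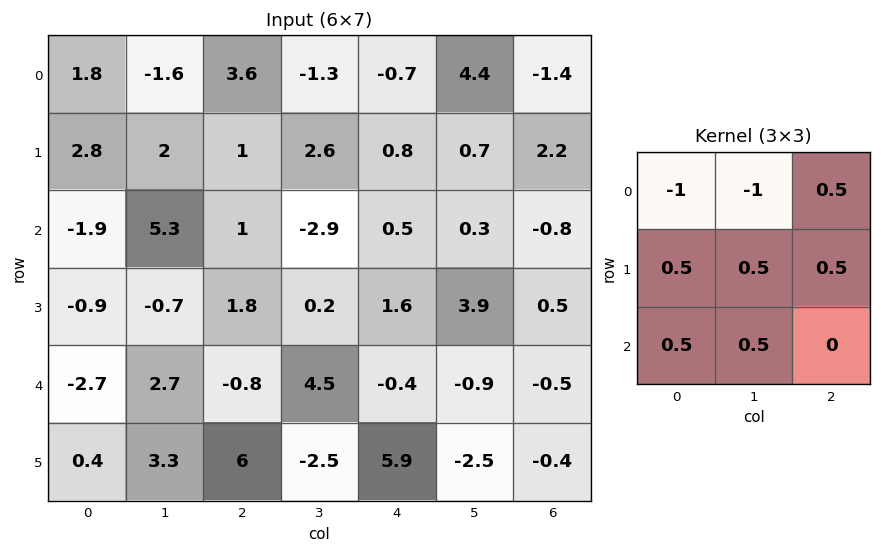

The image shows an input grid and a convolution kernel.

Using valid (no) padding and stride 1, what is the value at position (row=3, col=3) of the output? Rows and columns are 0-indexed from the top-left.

The receptive field on the input at this output position is [0.2 1.6 3.9 / 4.5 -0.4 -0.9 / -2.5 5.9 -2.5]. Elementwise product with the kernel and sum: 0.2·-1 + 1.6·-1 + 3.9·0.5 + 4.5·0.5 + -0.4·0.5 + -0.9·0.5 + -2.5·0.5 + 5.9·0.5.

3.45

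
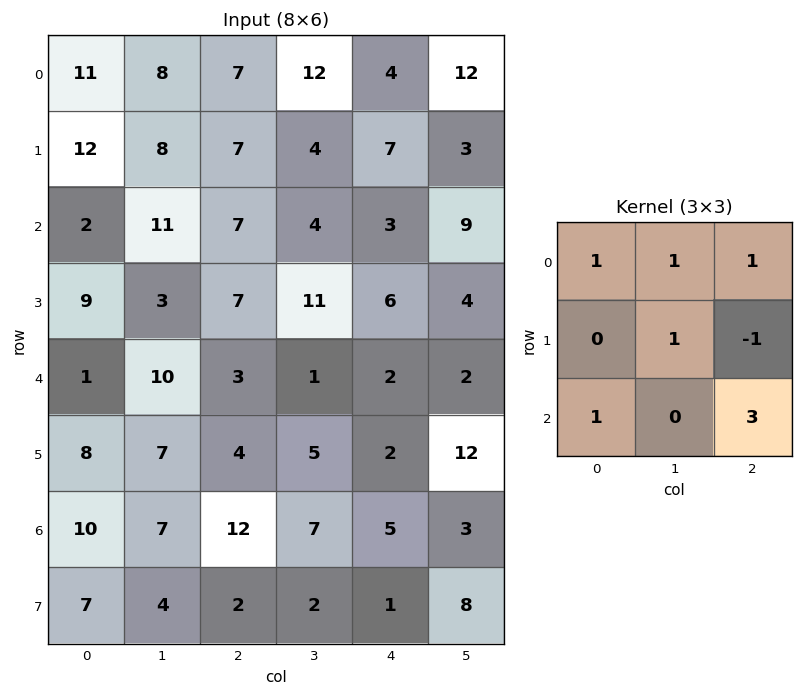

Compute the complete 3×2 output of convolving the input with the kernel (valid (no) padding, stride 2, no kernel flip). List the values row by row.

Output[0,0]: The receptive field on the input at this output position is [11 8 7 / 12 8 7 / 2 11 7]. Elementwise product with the kernel and sum: 11·1 + 8·1 + 7·1 + 8·1 + 7·-1 + 2·1 + 7·3.

50 36
26 28
63 36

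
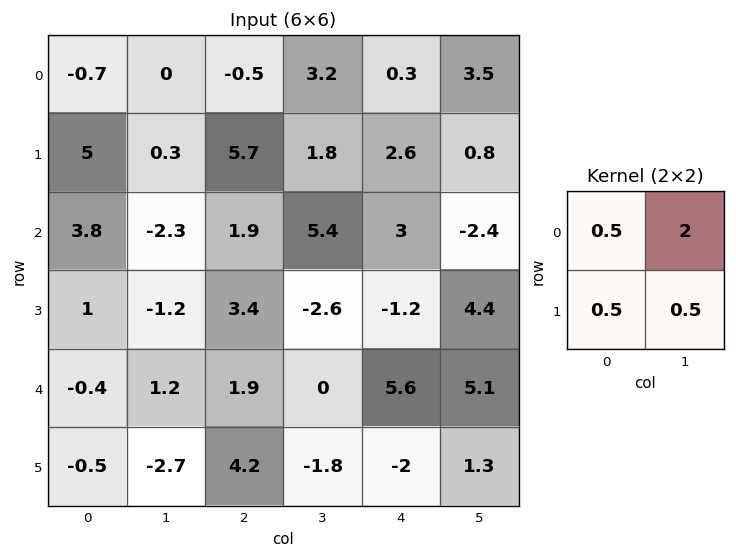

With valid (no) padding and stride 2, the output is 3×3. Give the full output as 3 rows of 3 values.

Output[0,0]: The receptive field on the input at this output position is [-0.7 0 / 5 0.3]. Elementwise product with the kernel and sum: -0.7·0.5 + 0·2 + 5·0.5 + 0.3·0.5.
Output[0,1]: The receptive field on the input at this output position is [-0.5 3.2 / 5.7 1.8]. Elementwise product with the kernel and sum: -0.5·0.5 + 3.2·2 + 5.7·0.5 + 1.8·0.5.

2.3 9.9 8.85
-2.8 12.15 -1.7
0.6 2.15 12.65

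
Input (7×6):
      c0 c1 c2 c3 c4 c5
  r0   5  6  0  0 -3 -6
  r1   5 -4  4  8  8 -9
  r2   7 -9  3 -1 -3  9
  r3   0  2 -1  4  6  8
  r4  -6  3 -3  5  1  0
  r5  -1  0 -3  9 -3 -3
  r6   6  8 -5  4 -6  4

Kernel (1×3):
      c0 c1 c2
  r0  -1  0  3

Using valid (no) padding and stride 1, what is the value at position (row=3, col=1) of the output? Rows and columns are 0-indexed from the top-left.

The receptive field on the input at this output position is [2 -1 4]. Elementwise product with the kernel and sum: 2·-1 + 4·3.

10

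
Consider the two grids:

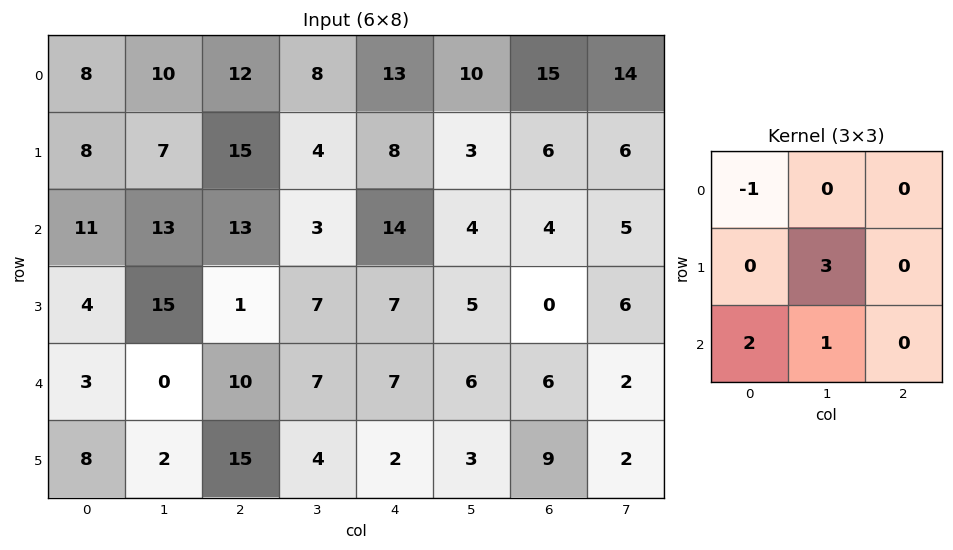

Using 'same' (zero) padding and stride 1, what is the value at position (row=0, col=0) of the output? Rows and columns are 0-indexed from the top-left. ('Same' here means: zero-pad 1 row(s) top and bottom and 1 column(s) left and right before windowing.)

The receptive field on the zero-padded input at this output position is [0 0 0 / 0 8 10 / 0 8 7]. Elementwise product with the kernel and sum: 0·-1 + 8·3 + 0·2 + 8·1.

32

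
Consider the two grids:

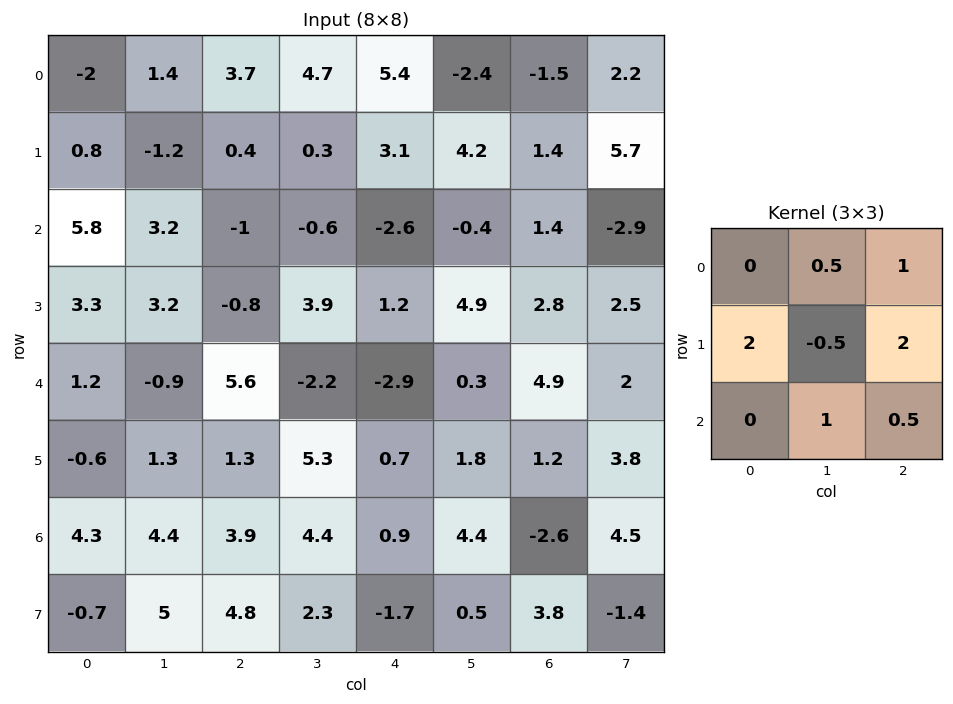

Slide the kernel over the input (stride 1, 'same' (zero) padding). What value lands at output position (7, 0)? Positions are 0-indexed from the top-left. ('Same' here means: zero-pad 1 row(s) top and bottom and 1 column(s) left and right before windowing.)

The receptive field on the zero-padded input at this output position is [0 4.3 4.4 / 0 -0.7 5 / 0 0 0]. Elementwise product with the kernel and sum: 4.3·0.5 + 4.4·1 + 0·2 + -0.7·-0.5 + 5·2 + 0·1 + 0·0.5.

16.9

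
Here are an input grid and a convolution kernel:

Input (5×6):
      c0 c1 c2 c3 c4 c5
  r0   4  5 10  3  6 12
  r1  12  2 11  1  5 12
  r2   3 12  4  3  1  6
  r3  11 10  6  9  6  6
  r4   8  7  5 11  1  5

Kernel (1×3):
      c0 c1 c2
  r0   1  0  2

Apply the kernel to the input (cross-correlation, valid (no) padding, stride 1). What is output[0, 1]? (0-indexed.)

11

The receptive field on the input at this output position is [5 10 3]. Elementwise product with the kernel and sum: 5·1 + 3·2.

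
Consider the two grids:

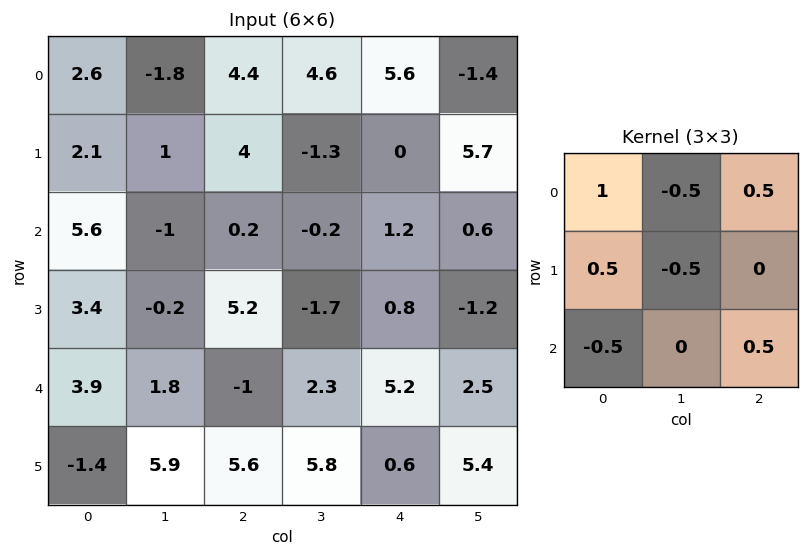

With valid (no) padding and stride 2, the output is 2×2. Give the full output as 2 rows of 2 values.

3.55 8.05
5.55 7.45

Output[0,0]: The receptive field on the input at this output position is [2.6 -1.8 4.4 / 2.1 1 4 / 5.6 -1 0.2]. Elementwise product with the kernel and sum: 2.6·1 + -1.8·-0.5 + 4.4·0.5 + 2.1·0.5 + 1·-0.5 + 5.6·-0.5 + 0.2·0.5.
Output[0,1]: The receptive field on the input at this output position is [4.4 4.6 5.6 / 4 -1.3 0 / 0.2 -0.2 1.2]. Elementwise product with the kernel and sum: 4.4·1 + 4.6·-0.5 + 5.6·0.5 + 4·0.5 + -1.3·-0.5 + 0.2·-0.5 + 1.2·0.5.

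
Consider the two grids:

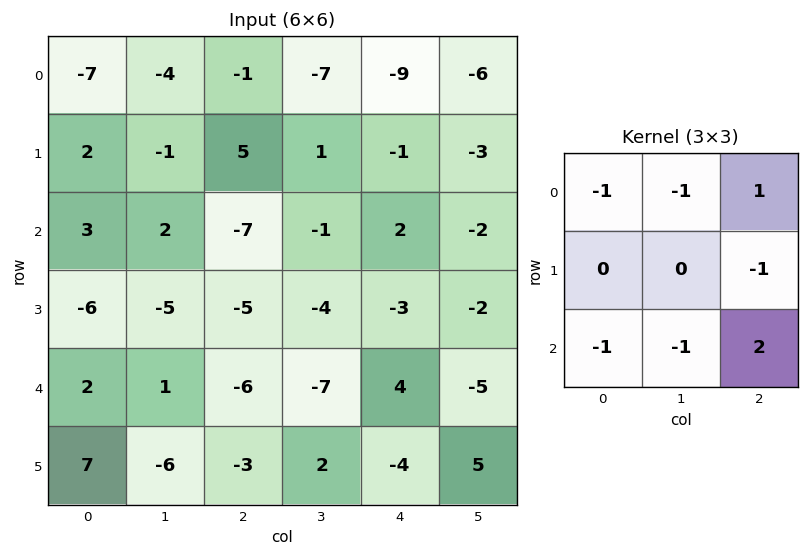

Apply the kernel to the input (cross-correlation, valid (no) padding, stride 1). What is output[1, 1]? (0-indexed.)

0

The receptive field on the input at this output position is [-1 5 1 / 2 -7 -1 / -5 -5 -4]. Elementwise product with the kernel and sum: -1·-1 + 5·-1 + 1·1 + -1·-1 + -5·-1 + -5·-1 + -4·2.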